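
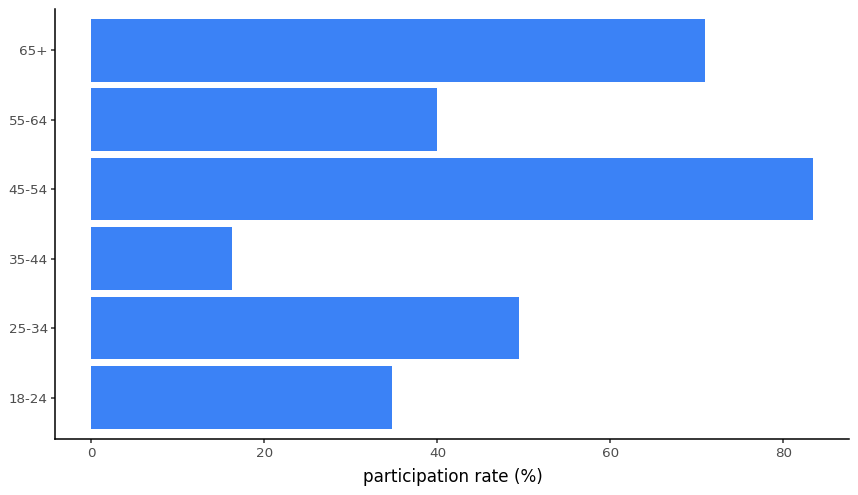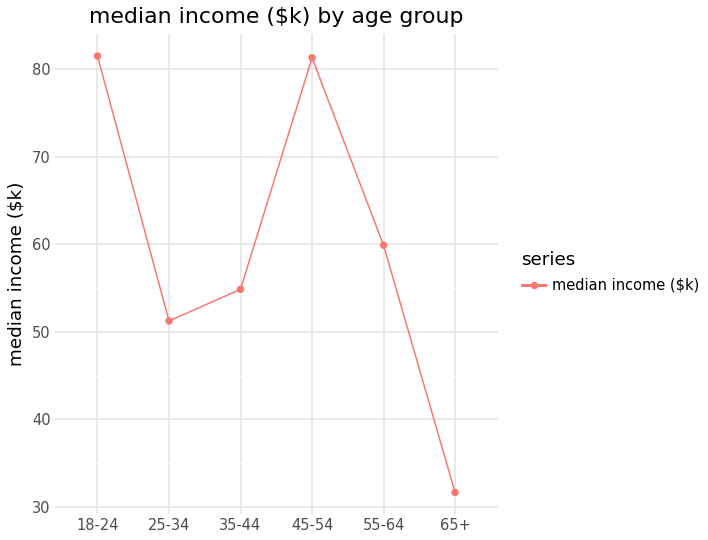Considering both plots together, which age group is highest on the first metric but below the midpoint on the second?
65+

Chart 2 median median income ($k) ≈ 60; below-median age groups: 25-34, 35-44, 65+. Among those, 65+ has the highest participation rate (%) (≈ 70).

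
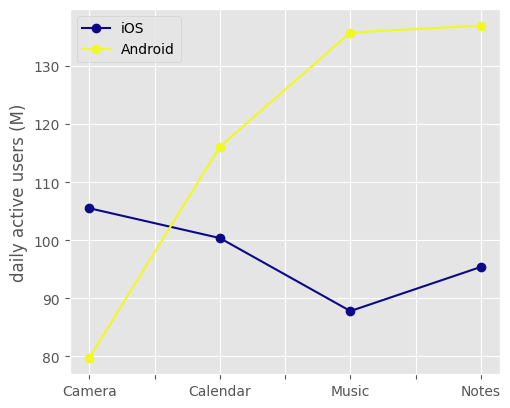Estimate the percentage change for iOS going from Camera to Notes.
Camera ≈ 105, Notes ≈ 95; (95 − 105) / 105 ≈ -9.5%.

≈ -9.5%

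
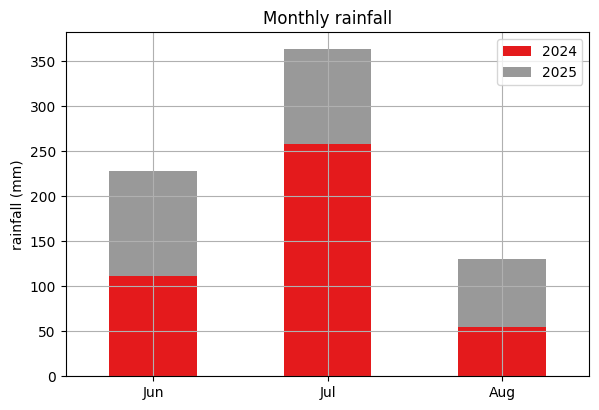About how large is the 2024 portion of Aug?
2024 top ≈ 50, bottom ≈ 0; segment ≈ 50.

≈ 50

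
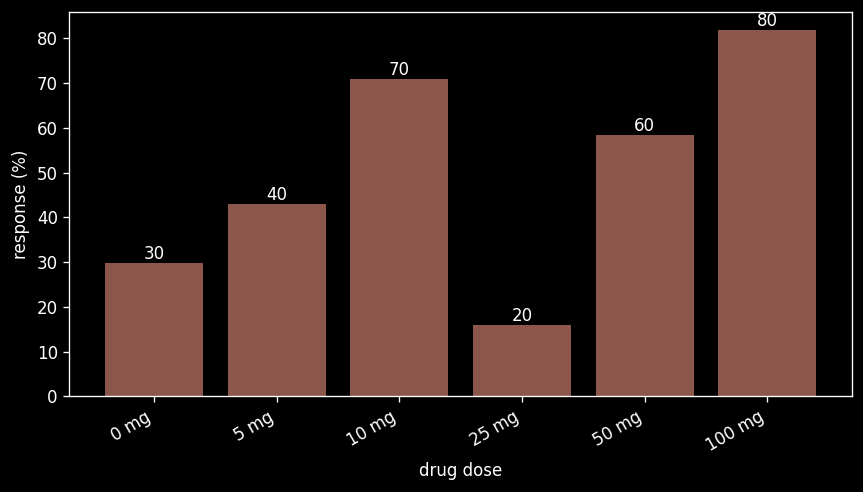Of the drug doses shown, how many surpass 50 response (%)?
Above 50: 10 mg, 50 mg, 100 mg.

3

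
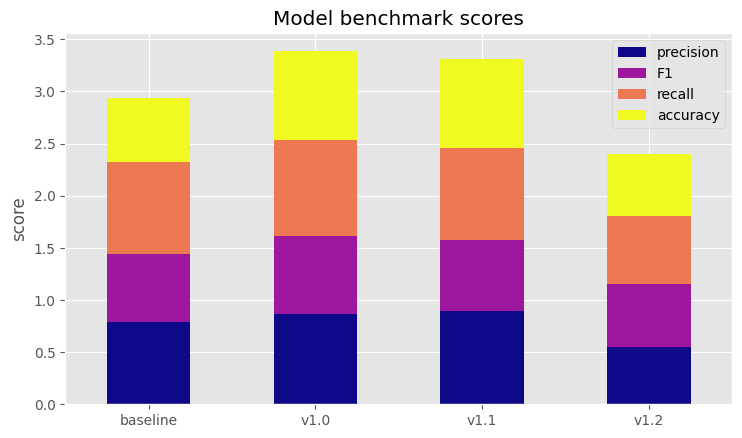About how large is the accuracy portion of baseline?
≈ 0.5

accuracy top ≈ 3.0, bottom ≈ 2.5; segment ≈ 0.5.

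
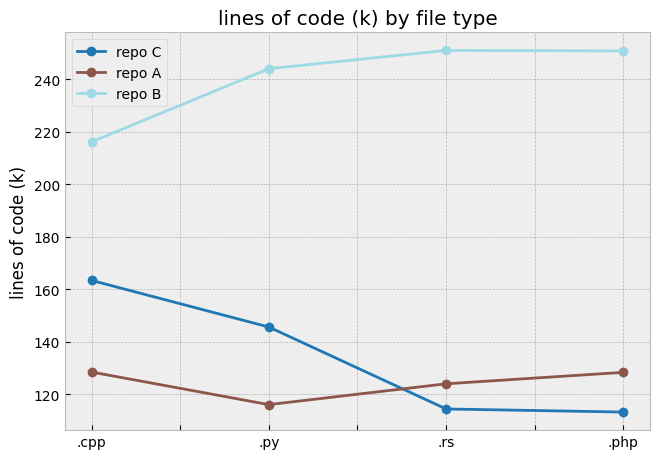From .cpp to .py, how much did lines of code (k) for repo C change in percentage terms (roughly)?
≈ -12.5%

.cpp ≈ 160, .py ≈ 140; (140 − 160) / 160 ≈ -12.5%.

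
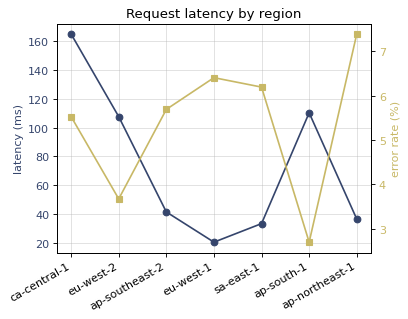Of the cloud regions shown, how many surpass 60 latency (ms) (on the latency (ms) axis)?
3

Above 60: ca-central-1, eu-west-2, ap-south-1.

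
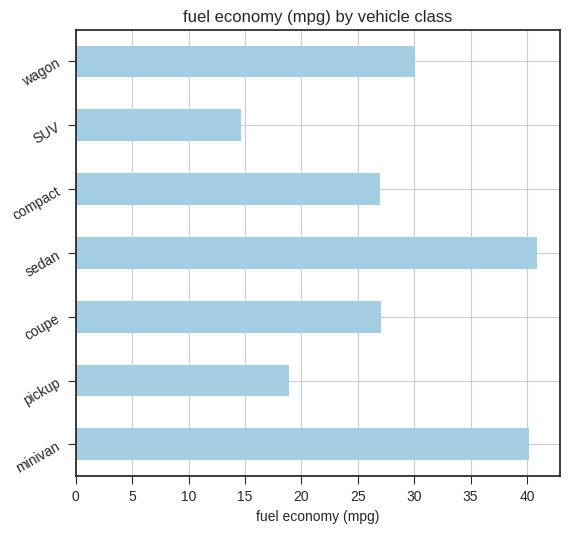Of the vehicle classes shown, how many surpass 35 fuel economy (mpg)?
2

Above 35: minivan, sedan.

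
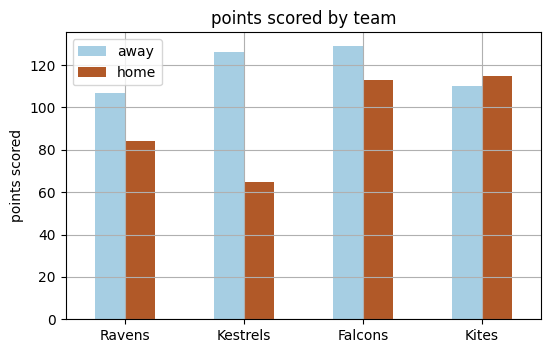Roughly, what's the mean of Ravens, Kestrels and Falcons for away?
≈ 113

(100 + 120 + 120) / 3 ≈ 113.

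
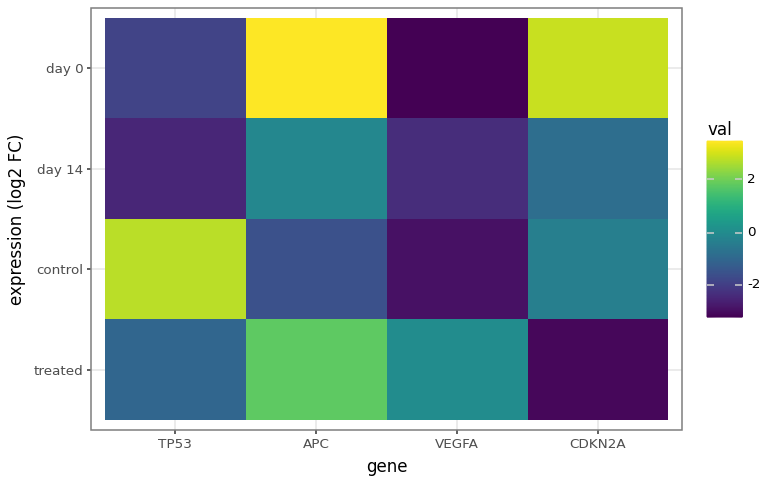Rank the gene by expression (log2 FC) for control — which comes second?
CDKN2A

Top 3 for control: TP53 ≈ 3, CDKN2A ≈ 0, APC ≈ -2.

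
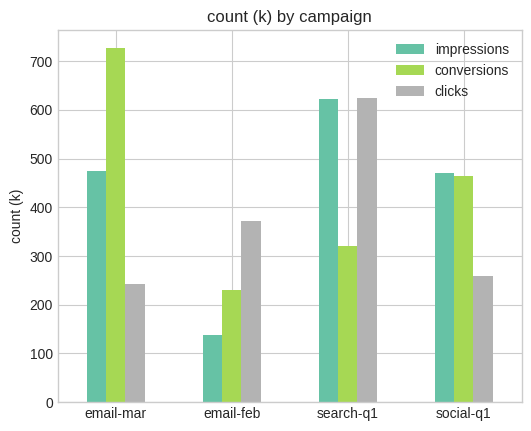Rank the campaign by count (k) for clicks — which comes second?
email-feb

Top 3 for clicks: search-q1 ≈ 600, email-feb ≈ 400, social-q1 ≈ 300.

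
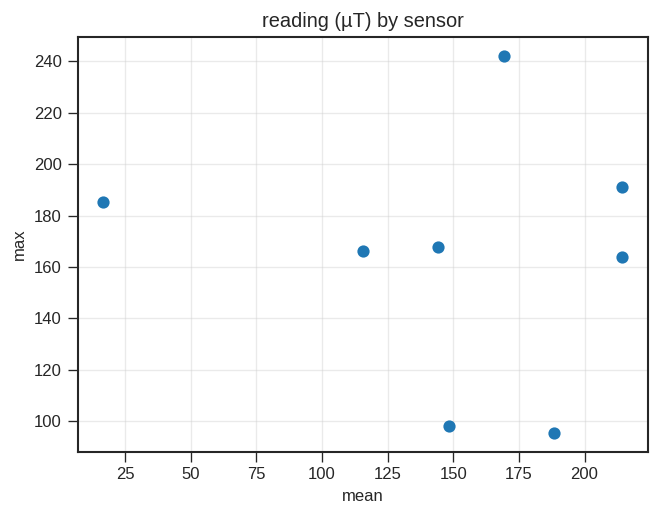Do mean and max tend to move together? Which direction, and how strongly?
no clear correlation

Points are roughly uncorrelated; weak (|r| ≈ 0.1).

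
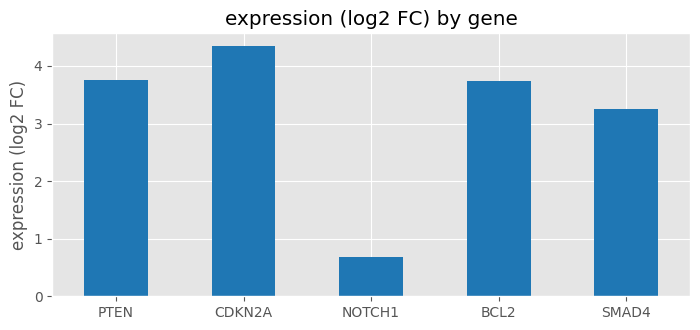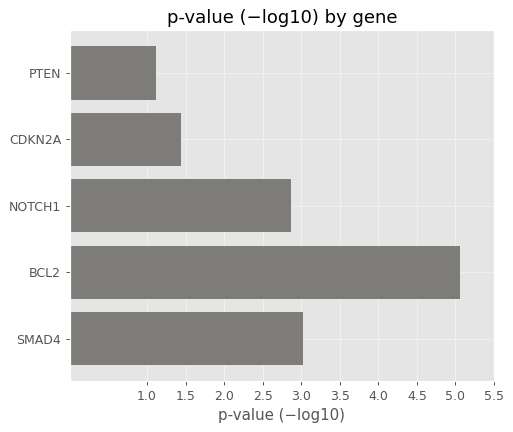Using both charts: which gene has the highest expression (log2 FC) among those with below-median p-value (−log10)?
CDKN2A

Chart 2 median p-value (−log10) ≈ 3; below-median genes: PTEN, CDKN2A. Among those, CDKN2A has the highest expression (log2 FC) (≈ 4.5).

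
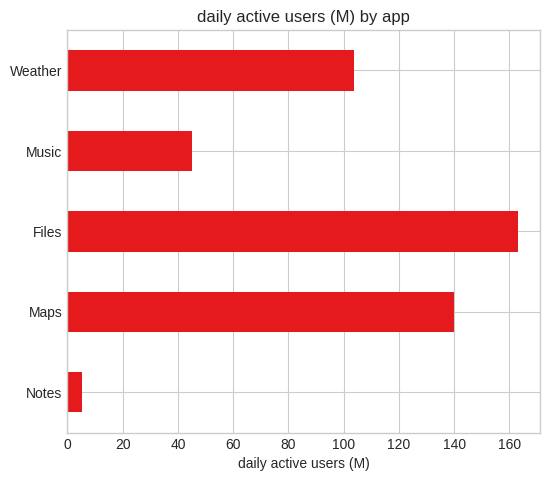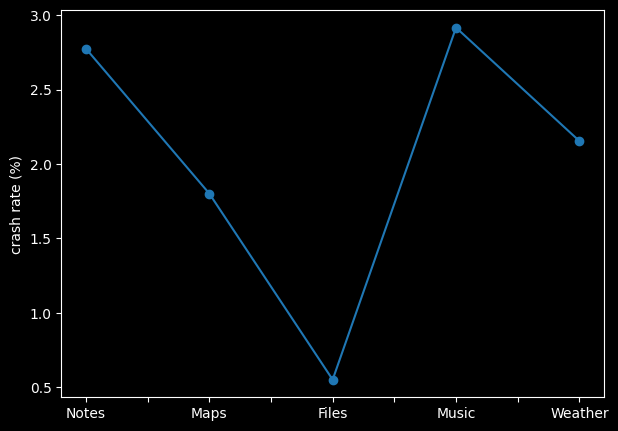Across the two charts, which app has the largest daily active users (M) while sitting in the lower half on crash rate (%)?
Files

Chart 2 median crash rate (%) ≈ 2; below-median apps: Maps, Files. Among those, Files has the highest daily active users (M) (≈ 160).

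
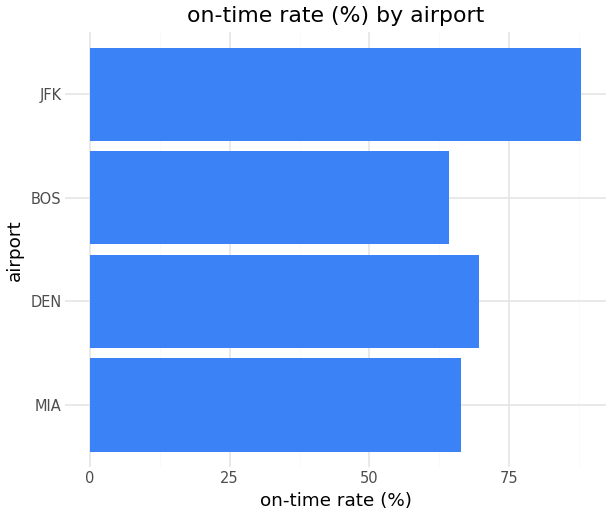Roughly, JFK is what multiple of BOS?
≈ 1.5×

JFK ≈ 90, BOS ≈ 60; 90/60 ≈ 1.5.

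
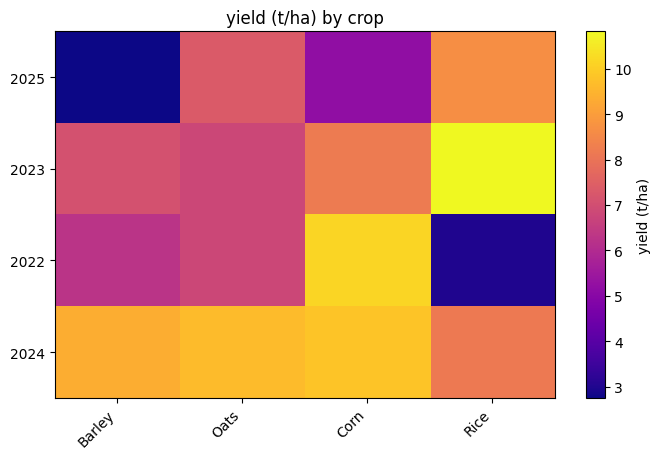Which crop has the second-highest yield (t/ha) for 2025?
Oats

Top 3 for 2025: Rice ≈ 9, Oats ≈ 7, Corn ≈ 5.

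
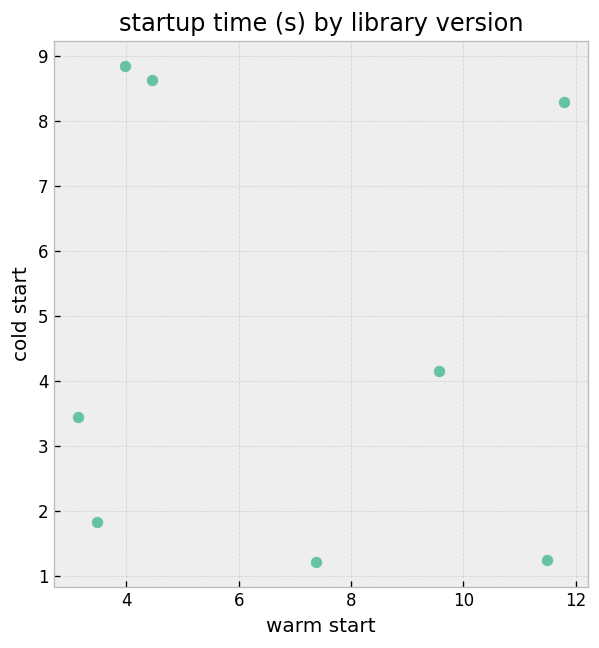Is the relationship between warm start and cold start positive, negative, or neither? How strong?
no clear correlation

Points are roughly uncorrelated; weak (|r| ≈ 0.1).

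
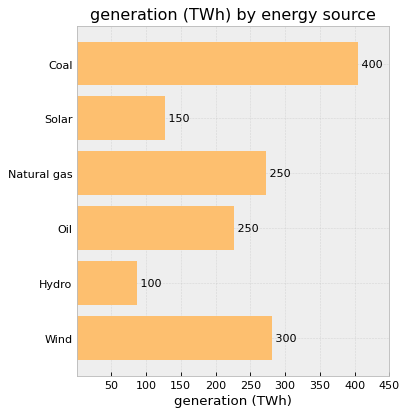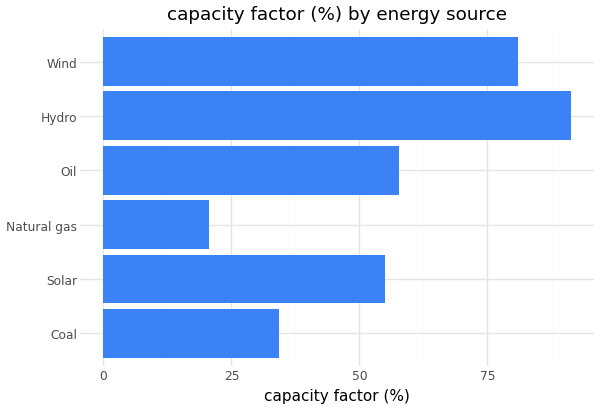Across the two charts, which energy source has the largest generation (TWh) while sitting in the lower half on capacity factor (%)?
Coal

Chart 2 median capacity factor (%) ≈ 60; below-median energy sources: Coal, Solar, Natural gas. Among those, Coal has the highest generation (TWh) (≈ 400).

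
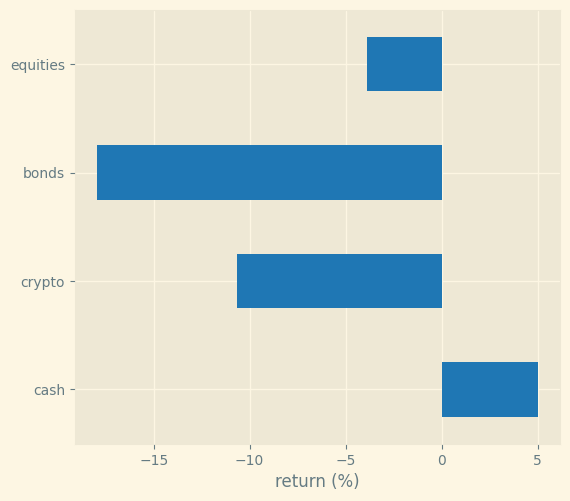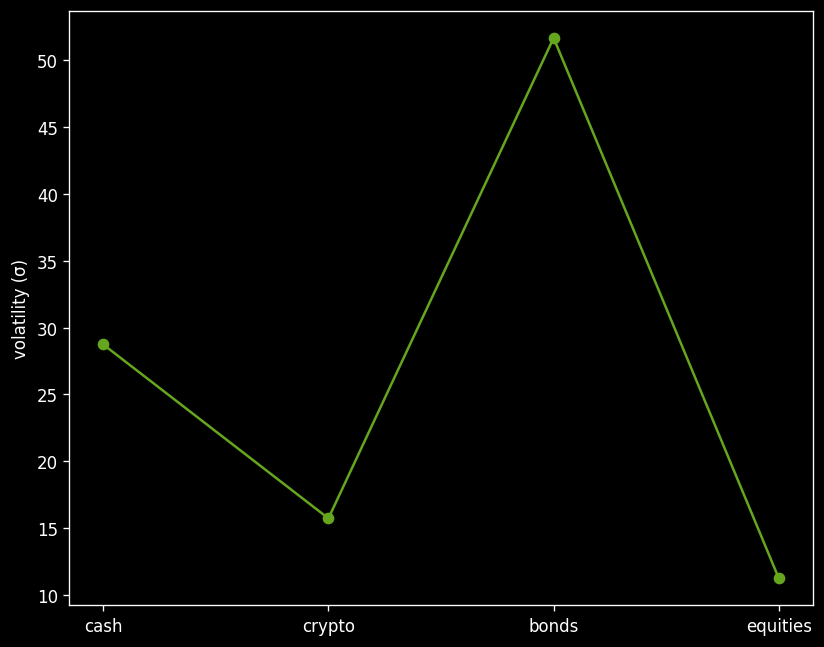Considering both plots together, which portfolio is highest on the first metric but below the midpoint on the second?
equities

Chart 2 median volatility (σ) ≈ 20; below-median portfolios: crypto, equities. Among those, equities has the highest return (%) (≈ -4).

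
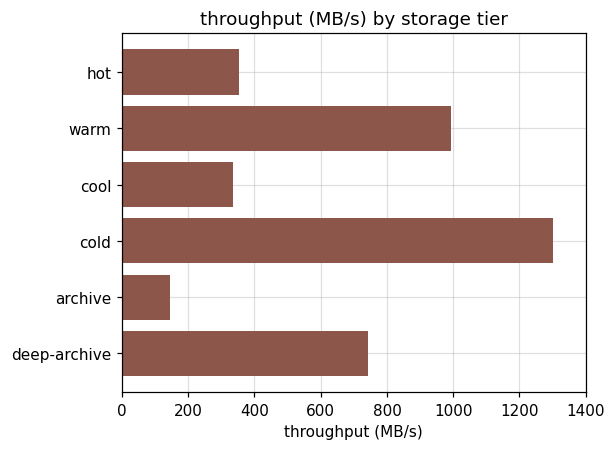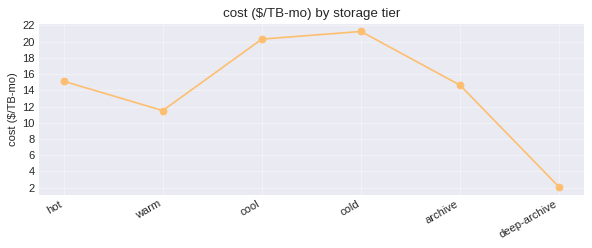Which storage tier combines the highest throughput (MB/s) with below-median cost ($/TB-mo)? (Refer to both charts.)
Chart 2 median cost ($/TB-mo) ≈ 14; below-median storage tiers: warm, archive, deep-archive. Among those, warm has the highest throughput (MB/s) (≈ 1000).

warm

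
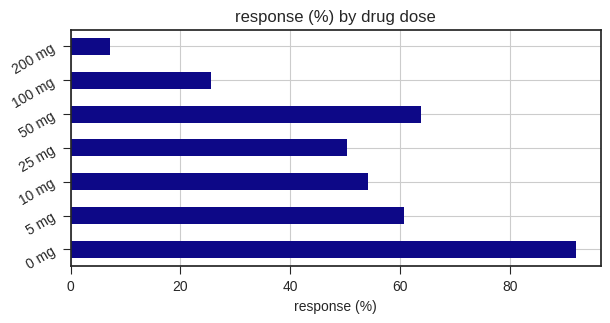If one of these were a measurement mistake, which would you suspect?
200 mg ≈ 10; the rest sit between ≈ 30 and ≈ 90.

200 mg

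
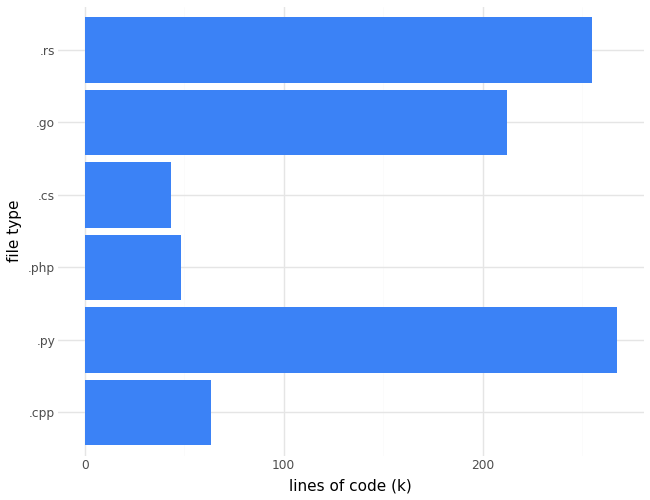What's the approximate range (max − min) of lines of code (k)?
Max .py ≈ 275, min .cs ≈ 50; range ≈ 225.

≈ 225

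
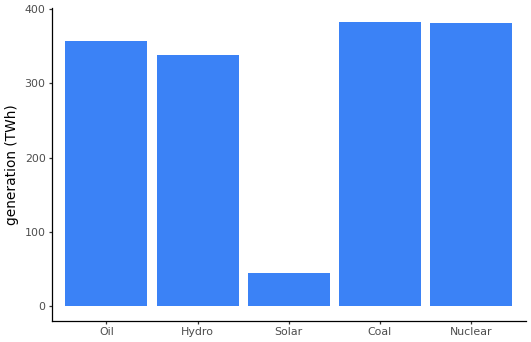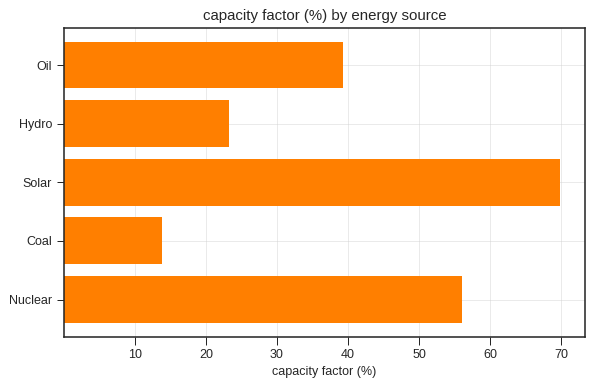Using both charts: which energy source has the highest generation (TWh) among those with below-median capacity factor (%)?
Coal

Chart 2 median capacity factor (%) ≈ 40; below-median energy sources: Hydro, Coal. Among those, Coal has the highest generation (TWh) (≈ 400).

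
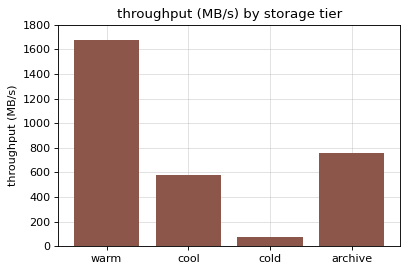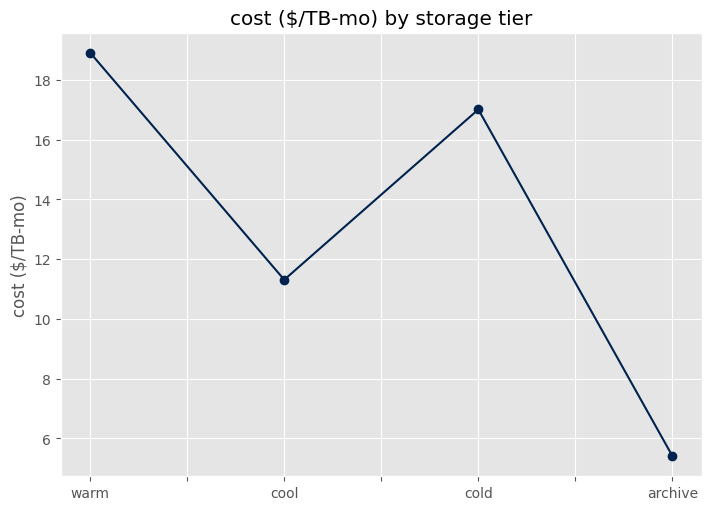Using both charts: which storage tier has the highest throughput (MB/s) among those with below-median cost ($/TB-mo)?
archive

Chart 2 median cost ($/TB-mo) ≈ 14; below-median storage tiers: cool, archive. Among those, archive has the highest throughput (MB/s) (≈ 800).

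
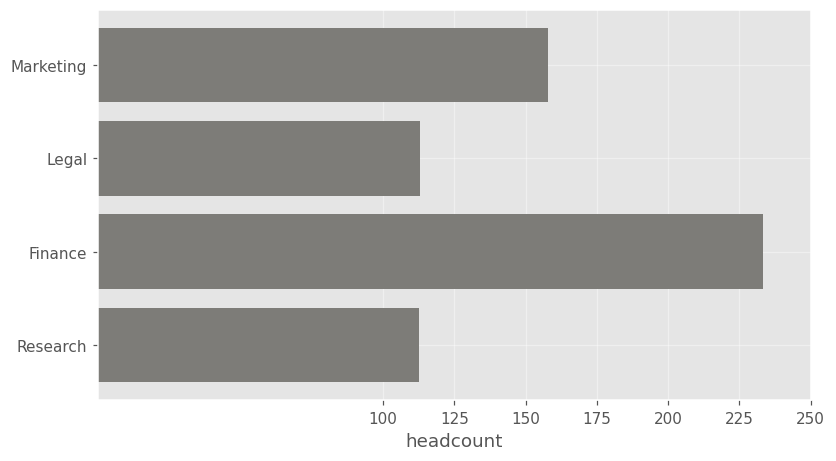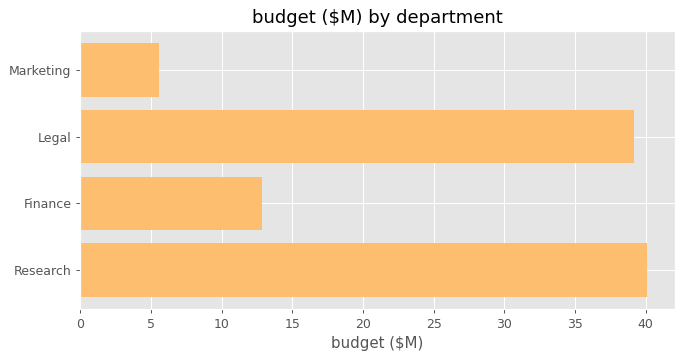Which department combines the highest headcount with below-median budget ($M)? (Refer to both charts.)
Finance

Chart 2 median budget ($M) ≈ 25; below-median departments: Marketing, Finance. Among those, Finance has the highest headcount (≈ 225).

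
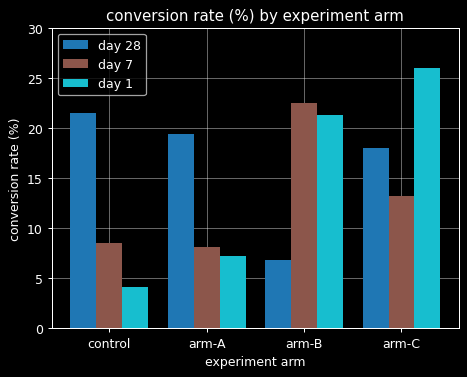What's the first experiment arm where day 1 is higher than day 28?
arm-B

arm-A: day 1 ≈ 5 vs day 28 ≈ 20 (not yet); arm-B: day 1 ≈ 20 vs day 28 ≈ 5 (first crossover).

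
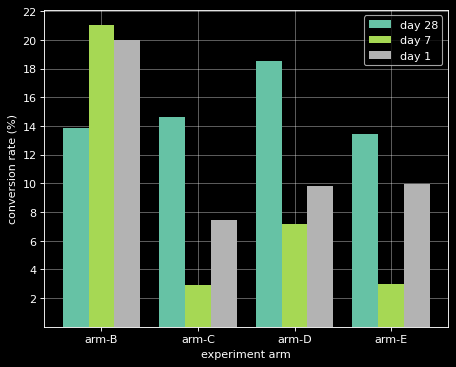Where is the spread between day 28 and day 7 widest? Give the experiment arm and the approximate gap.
arm-C: day 28 ≈ 14, day 7 ≈ 2 → gap ≈ 12. Next-largest (arm-D) is only ≈ 10.

arm-C, ≈ 12 %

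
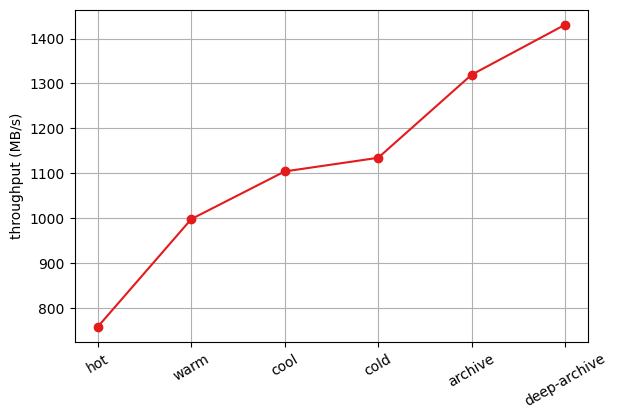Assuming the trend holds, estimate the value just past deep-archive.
Last three: 1100, 1300, 1400 → slope ≈ 150/step → next ≈ 1550.

≈ 1550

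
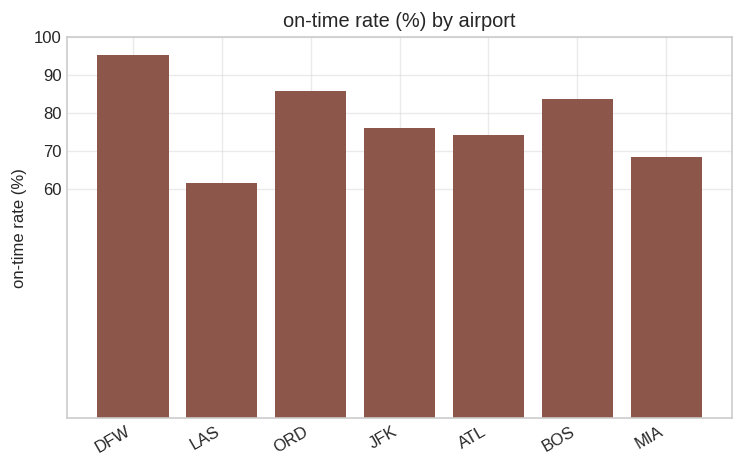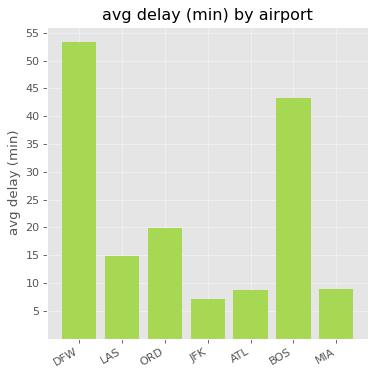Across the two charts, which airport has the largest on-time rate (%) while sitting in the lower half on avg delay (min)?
Chart 2 median avg delay (min) ≈ 15; below-median airports: JFK, ATL, MIA. Among those, JFK has the highest on-time rate (%) (≈ 80).

JFK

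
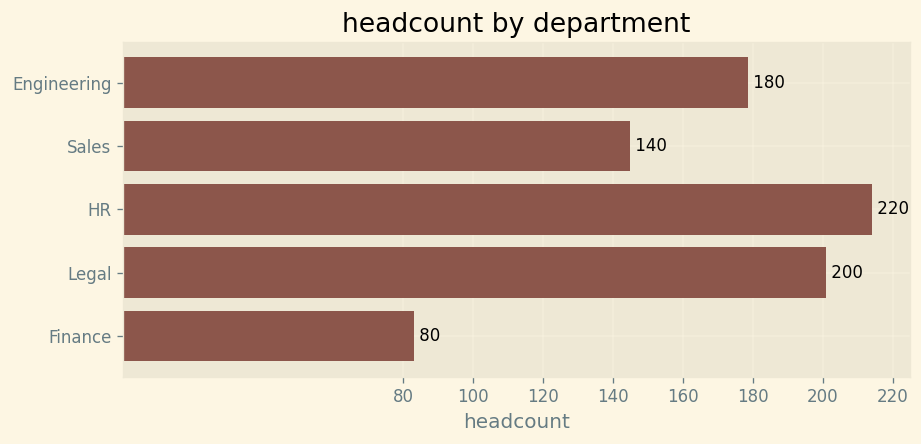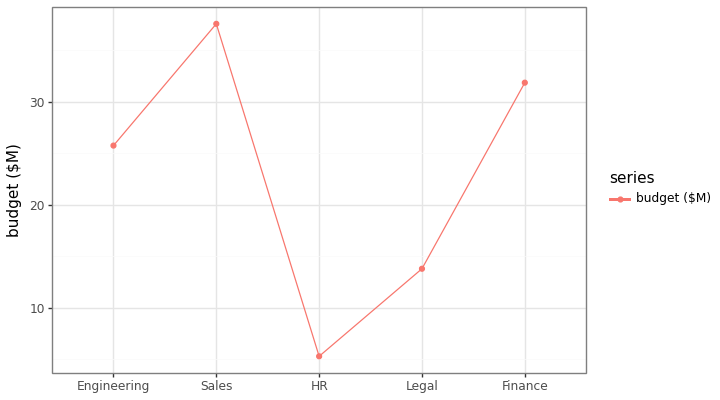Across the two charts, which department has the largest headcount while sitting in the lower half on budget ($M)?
HR

Chart 2 median budget ($M) ≈ 25; below-median departments: HR, Legal. Among those, HR has the highest headcount (≈ 220).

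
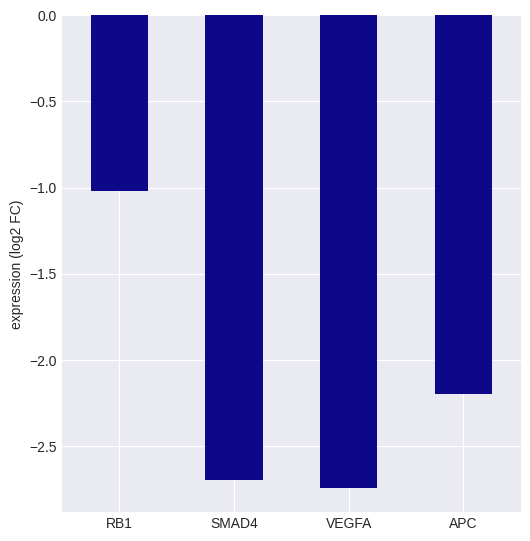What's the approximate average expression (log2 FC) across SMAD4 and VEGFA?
(-2.6 + -2.8) / 2 ≈ -2.7.

≈ -2.7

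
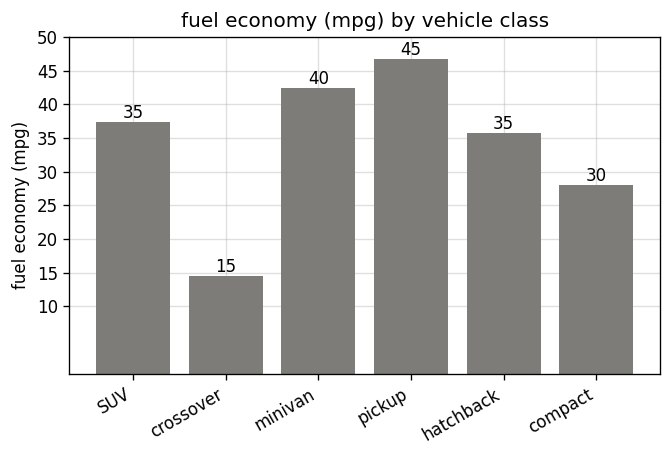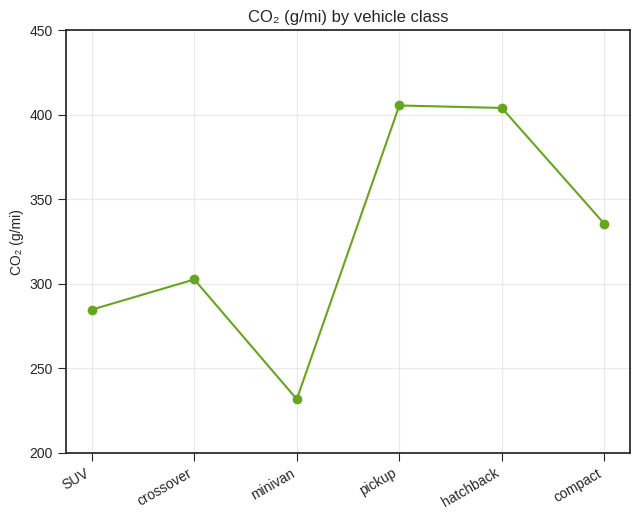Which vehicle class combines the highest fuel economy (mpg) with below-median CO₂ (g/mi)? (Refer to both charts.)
minivan

Chart 2 median CO₂ (g/mi) ≈ 300; below-median vehicle classes: SUV, crossover, minivan. Among those, minivan has the highest fuel economy (mpg) (≈ 40).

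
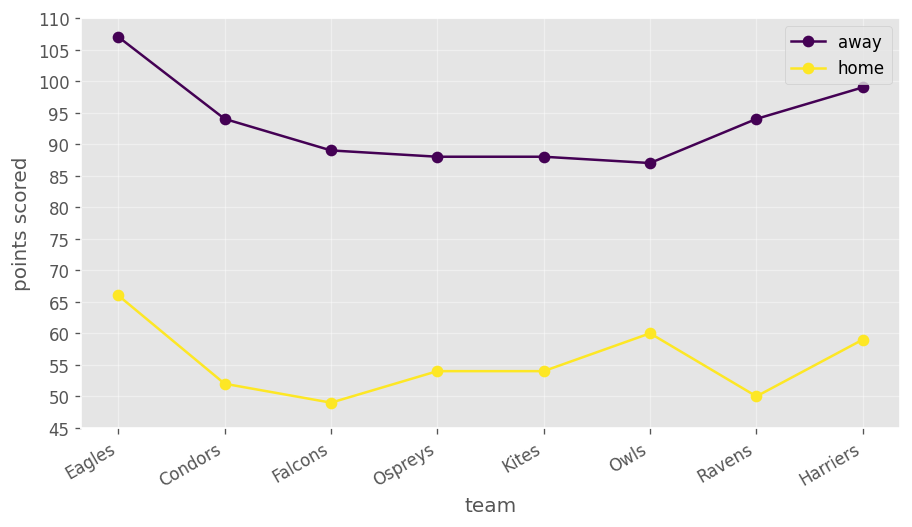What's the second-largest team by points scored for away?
Top 3 for away: Eagles ≈ 105, Harriers ≈ 100, Ravens ≈ 95.

Harriers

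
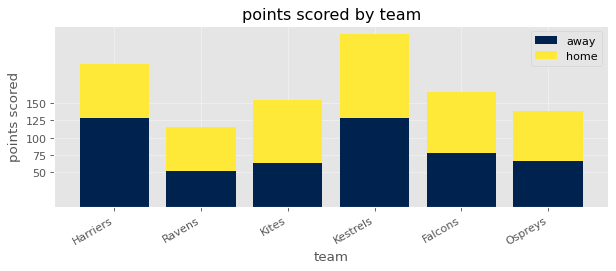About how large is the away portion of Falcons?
away top ≈ 75, bottom ≈ 0; segment ≈ 75.

≈ 75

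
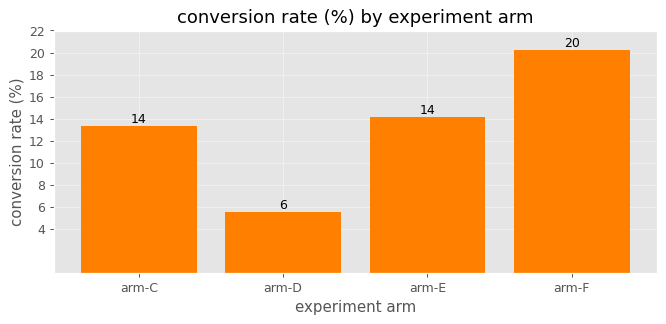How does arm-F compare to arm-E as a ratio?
≈ 1.43×

arm-F ≈ 20, arm-E ≈ 14; 20/14 ≈ 1.43.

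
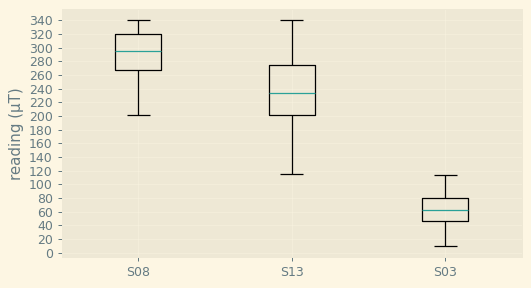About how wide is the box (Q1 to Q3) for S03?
≈ 40

Q3 ≈ 80, Q1 ≈ 40; IQR ≈ 40.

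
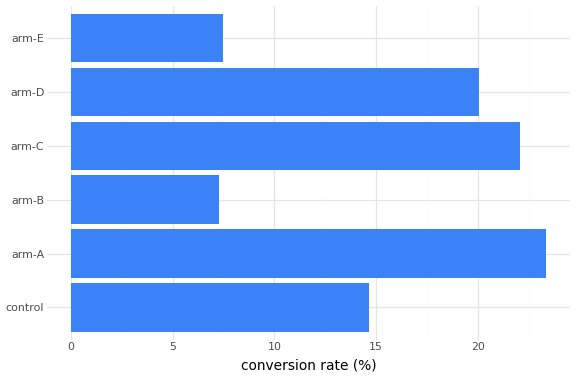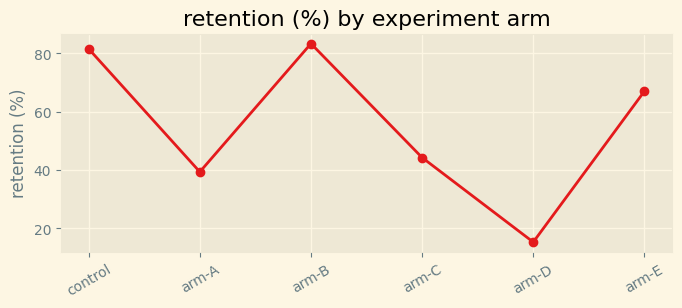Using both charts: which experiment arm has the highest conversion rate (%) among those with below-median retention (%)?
Chart 2 median retention (%) ≈ 60; below-median experiment arms: arm-A, arm-C, arm-D. Among those, arm-A has the highest conversion rate (%) (≈ 25).

arm-A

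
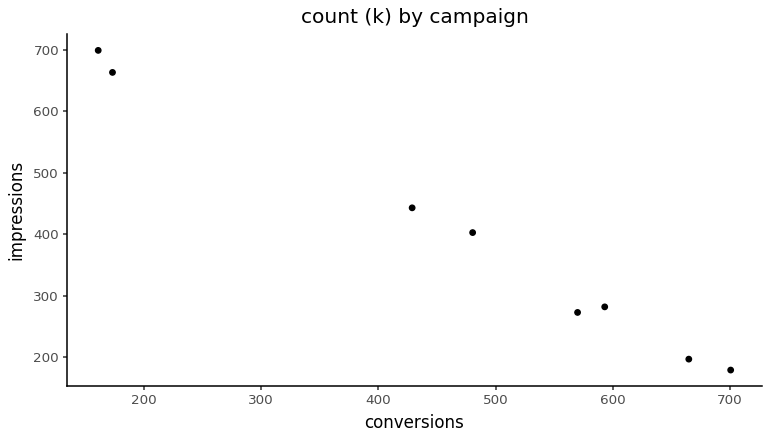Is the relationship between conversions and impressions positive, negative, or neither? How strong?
Points are negatively correlated; strong (|r| ≈ 1.0).

negative, strong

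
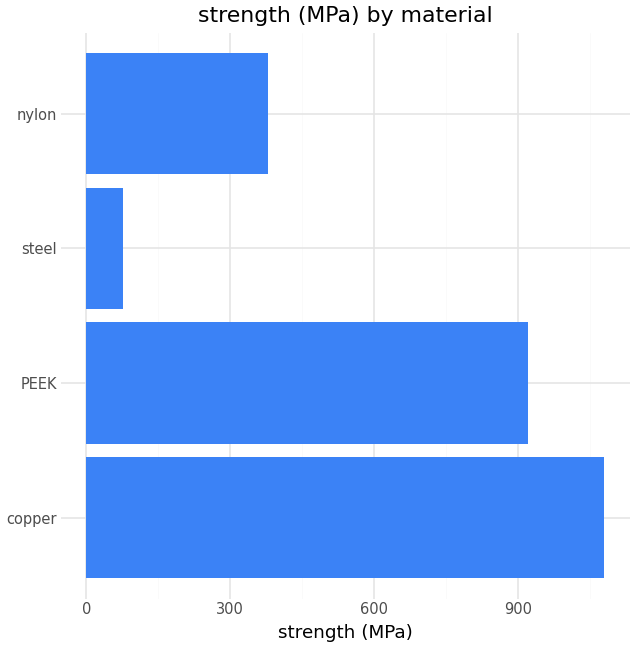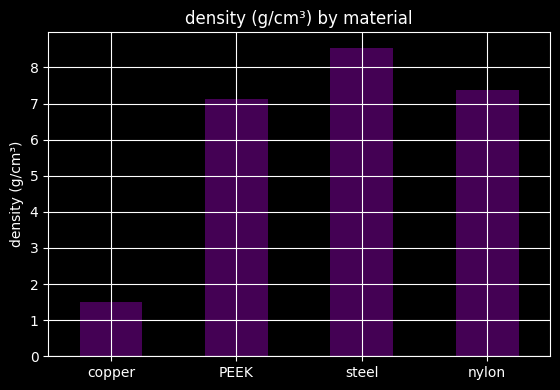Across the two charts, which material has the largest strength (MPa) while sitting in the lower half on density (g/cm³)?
copper

Chart 2 median density (g/cm³) ≈ 7; below-median materials: copper, PEEK. Among those, copper has the highest strength (MPa) (≈ 1100).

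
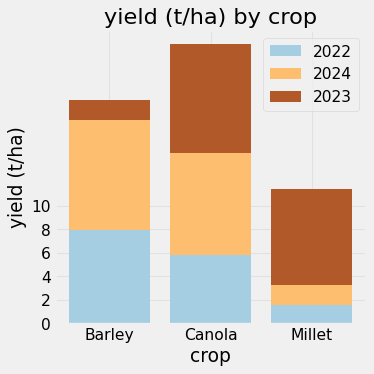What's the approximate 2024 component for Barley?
2024 top ≈ 18, bottom ≈ 8; segment ≈ 10.

≈ 10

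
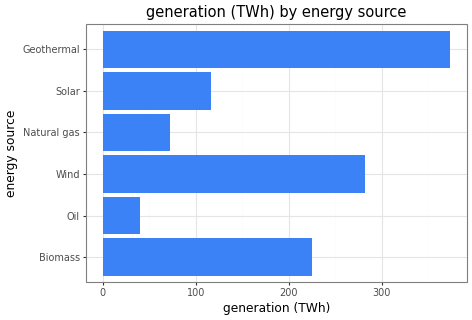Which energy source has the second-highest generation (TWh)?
Wind

Top 3: Geothermal ≈ 350, Wind ≈ 300, Biomass ≈ 250.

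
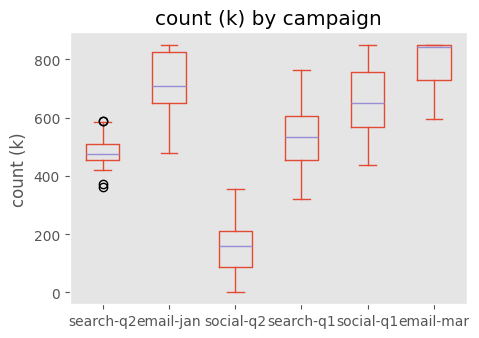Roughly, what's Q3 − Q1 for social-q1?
Q3 ≈ 800, Q1 ≈ 600; IQR ≈ 200.

≈ 200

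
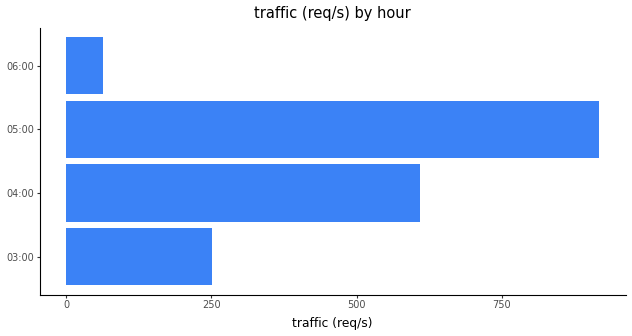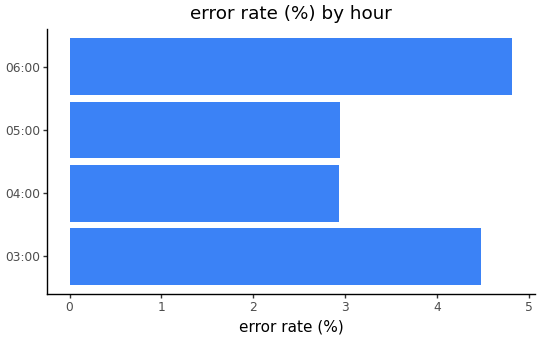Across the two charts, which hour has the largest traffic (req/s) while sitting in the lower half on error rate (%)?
Chart 2 median error rate (%) ≈ 3.5; below-median hours: 04:00, 05:00. Among those, 05:00 has the highest traffic (req/s) (≈ 900).

05:00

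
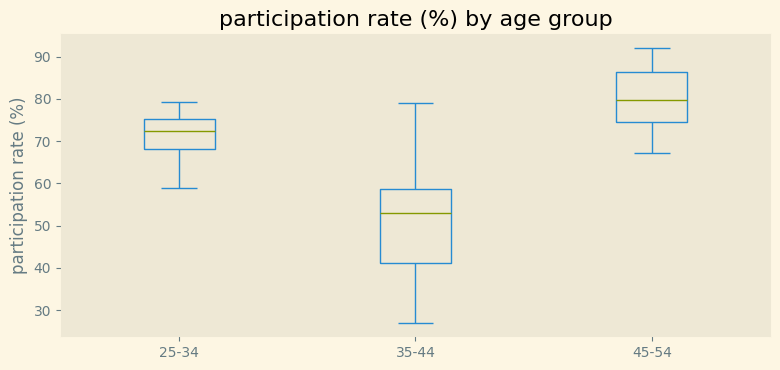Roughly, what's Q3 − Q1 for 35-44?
≈ 20

Q3 ≈ 60, Q1 ≈ 40; IQR ≈ 20.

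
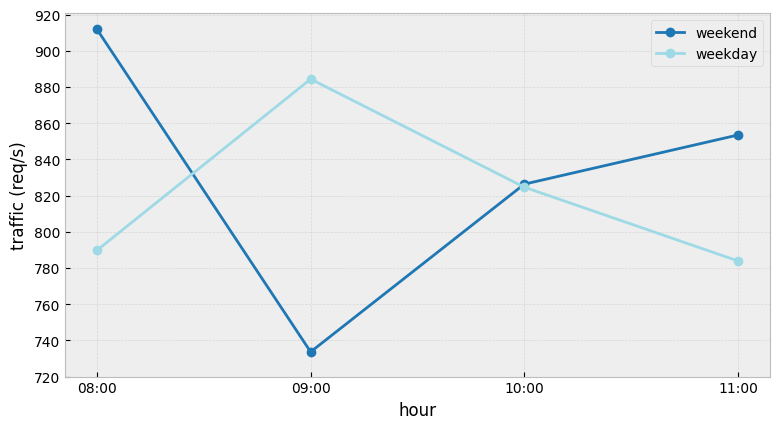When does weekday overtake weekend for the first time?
09:00

08:00: weekday ≈ 780 vs weekend ≈ 920 (not yet); 09:00: weekday ≈ 880 vs weekend ≈ 740 (first crossover).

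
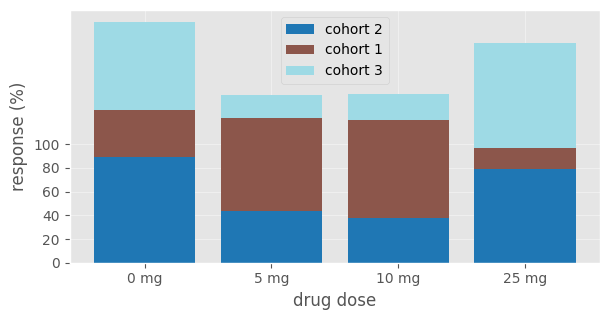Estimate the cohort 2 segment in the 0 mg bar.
≈ 80

cohort 2 top ≈ 80, bottom ≈ 0; segment ≈ 80.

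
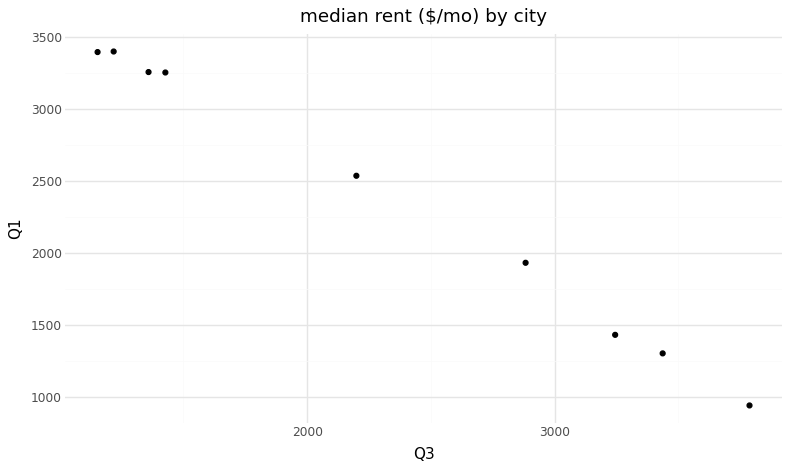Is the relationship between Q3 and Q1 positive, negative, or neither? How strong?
Points are negatively correlated; strong (|r| ≈ 1.0).

negative, strong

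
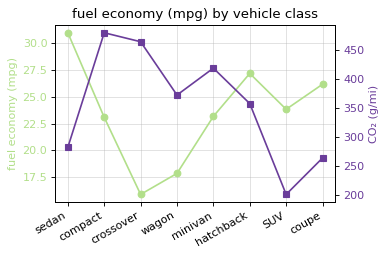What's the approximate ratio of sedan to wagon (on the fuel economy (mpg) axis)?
≈ 1.67×

sedan ≈ 30, wagon ≈ 18; 30/18 ≈ 1.67.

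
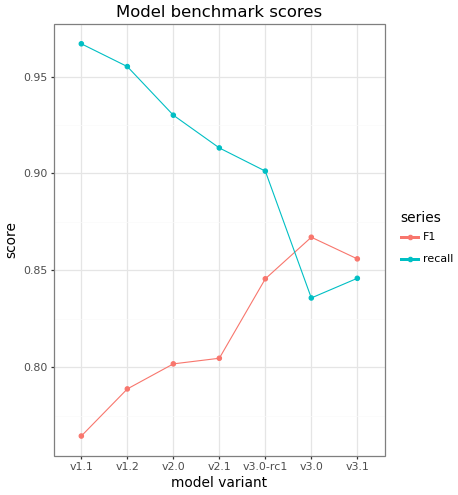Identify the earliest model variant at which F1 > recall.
v3.0

v3.0-rc1: F1 ≈ 0.84 vs recall ≈ 0.90 (not yet); v3.0: F1 ≈ 0.86 vs recall ≈ 0.84 (first crossover).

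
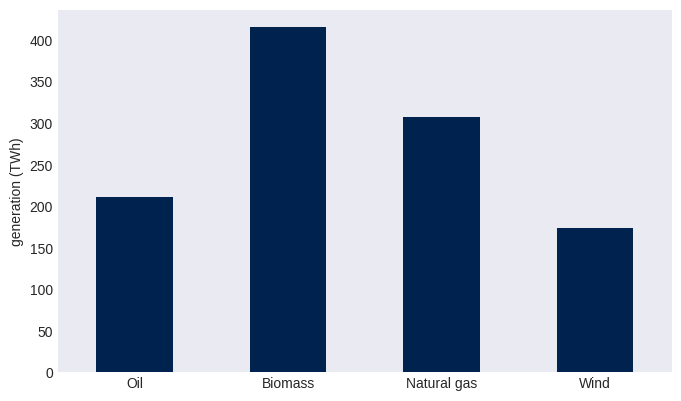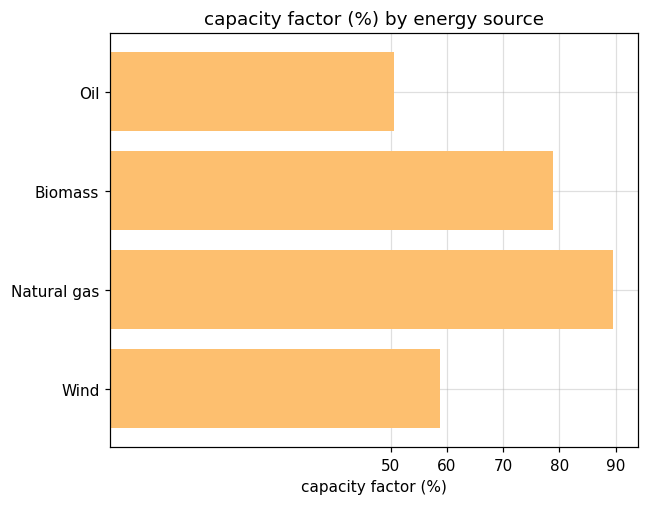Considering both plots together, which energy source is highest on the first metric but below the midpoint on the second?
Oil

Chart 2 median capacity factor (%) ≈ 70; below-median energy sources: Oil, Wind. Among those, Oil has the highest generation (TWh) (≈ 200).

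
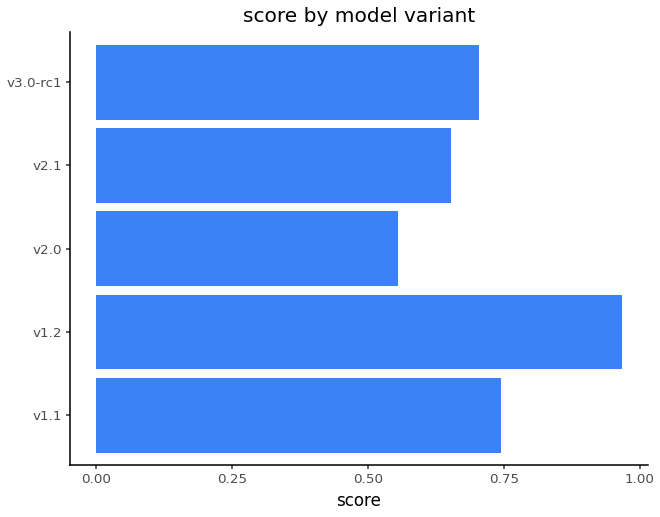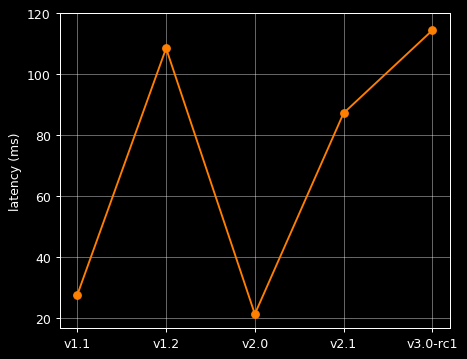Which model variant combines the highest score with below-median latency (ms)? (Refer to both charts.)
v1.1

Chart 2 median latency (ms) ≈ 80; below-median model variants: v1.1, v2.0. Among those, v1.1 has the highest score (≈ 0.7).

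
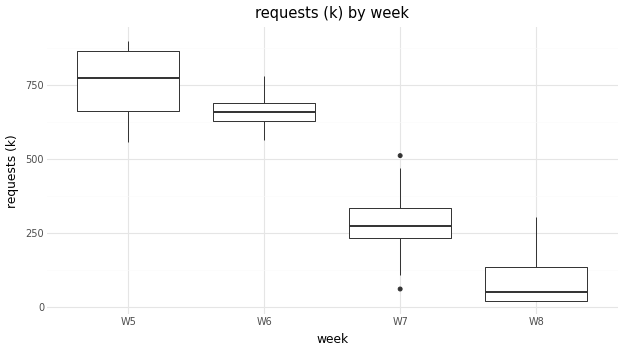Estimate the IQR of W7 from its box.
Q3 ≈ 300, Q1 ≈ 200; IQR ≈ 100.

≈ 100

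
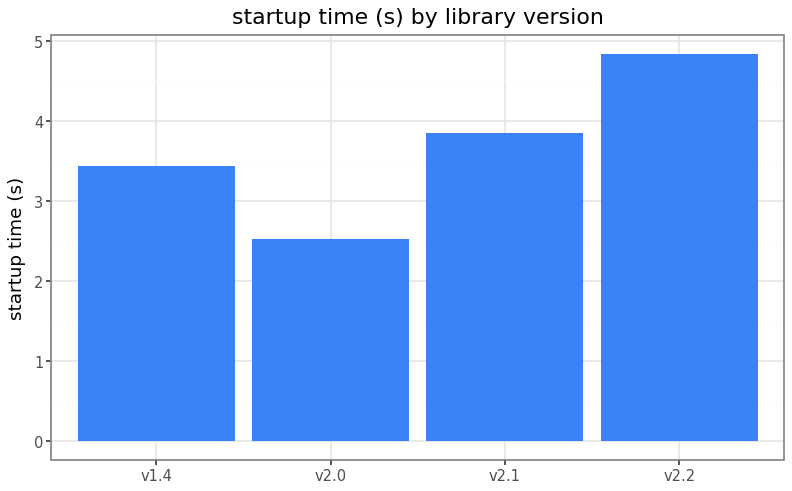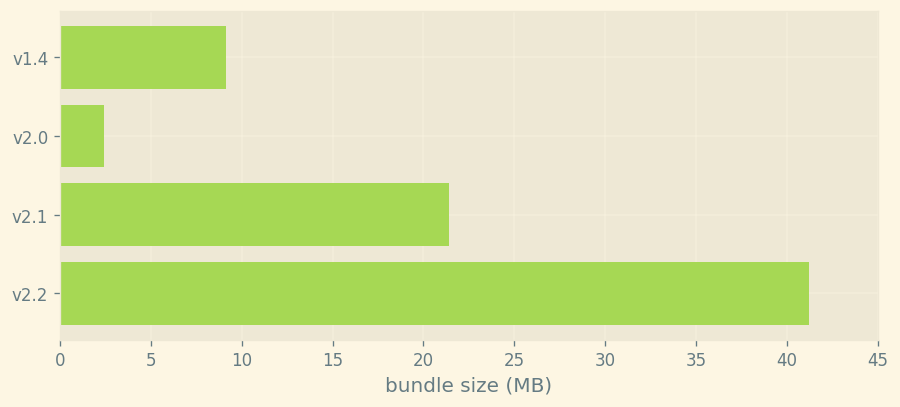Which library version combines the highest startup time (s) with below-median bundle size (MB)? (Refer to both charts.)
v1.4

Chart 2 median bundle size (MB) ≈ 15; below-median library versions: v1.4, v2.0. Among those, v1.4 has the highest startup time (s) (≈ 3.5).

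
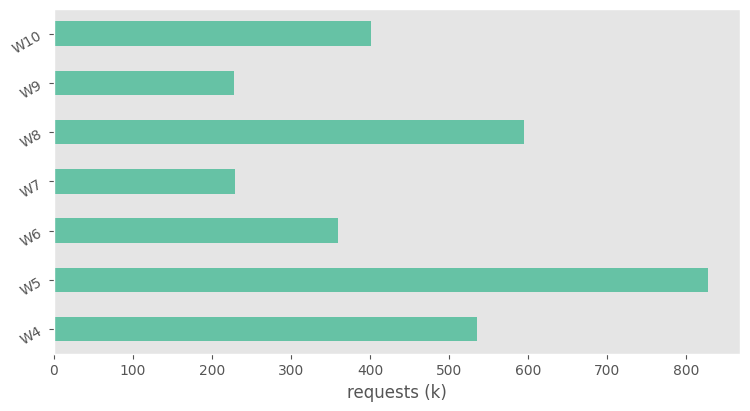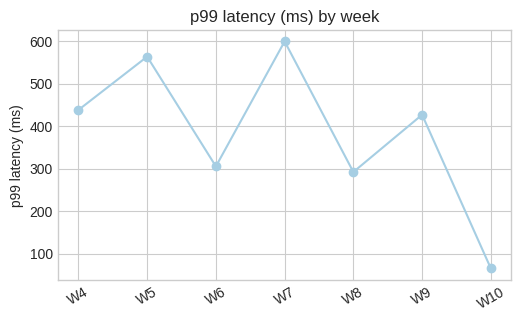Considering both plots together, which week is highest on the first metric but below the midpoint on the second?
W8

Chart 2 median p99 latency (ms) ≈ 400; below-median weeks: W6, W8, W10. Among those, W8 has the highest requests (k) (≈ 600).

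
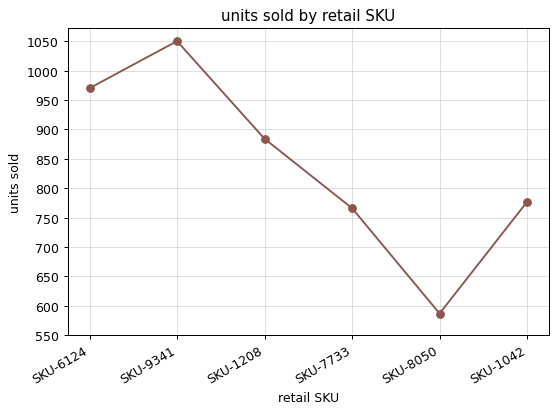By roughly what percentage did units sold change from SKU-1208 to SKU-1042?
SKU-1208 ≈ 900, SKU-1042 ≈ 800; (800 − 900) / 900 ≈ -11.1%.

≈ -11.1%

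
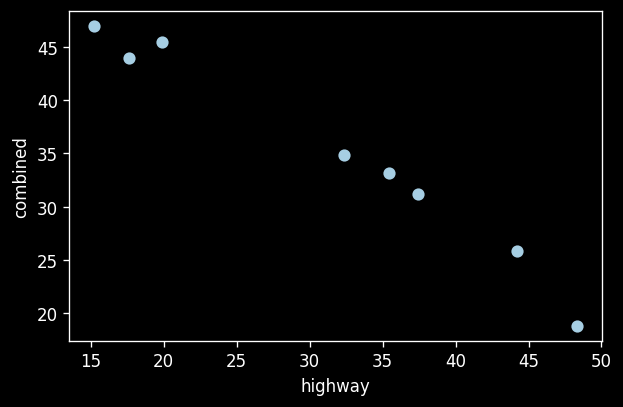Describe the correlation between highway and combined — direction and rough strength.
negative, strong

Points are negatively correlated; strong (|r| ≈ 1.0).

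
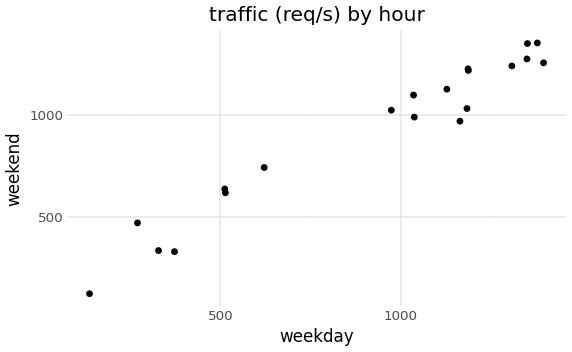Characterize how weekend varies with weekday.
Points are positively correlated; strong (|r| ≈ 1.0).

positive, strong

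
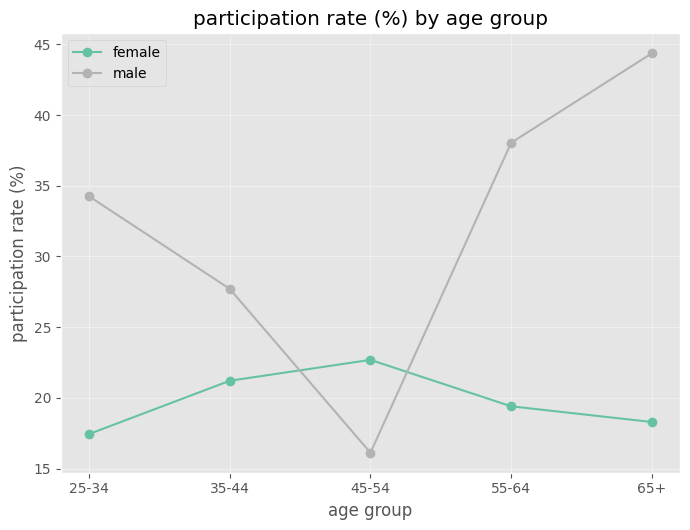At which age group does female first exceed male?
35-44: female ≈ 20 vs male ≈ 30 (not yet); 45-54: female ≈ 25 vs male ≈ 15 (first crossover).

45-54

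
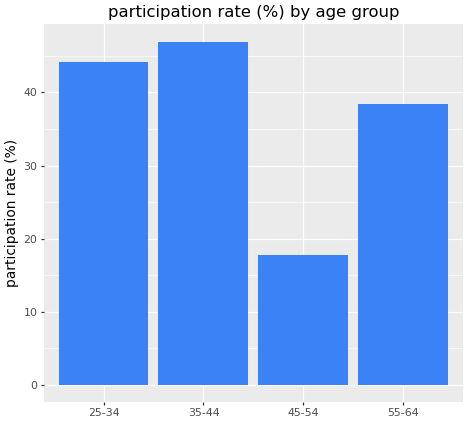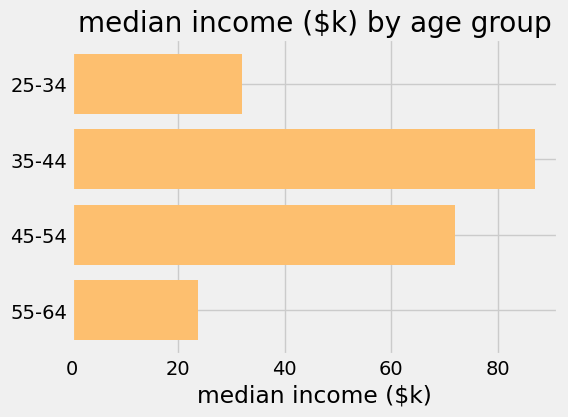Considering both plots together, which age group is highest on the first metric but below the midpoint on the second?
25-34

Chart 2 median median income ($k) ≈ 50; below-median age groups: 25-34, 55-64. Among those, 25-34 has the highest participation rate (%) (≈ 45).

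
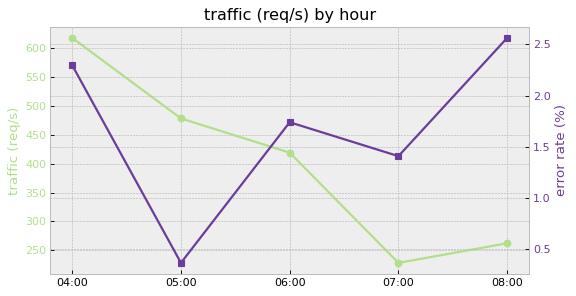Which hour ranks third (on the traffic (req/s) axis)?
06:00

Top 4 (on the traffic (req/s) axis): 04:00 ≈ 600, 05:00 ≈ 500, 06:00 ≈ 400, 08:00 ≈ 250.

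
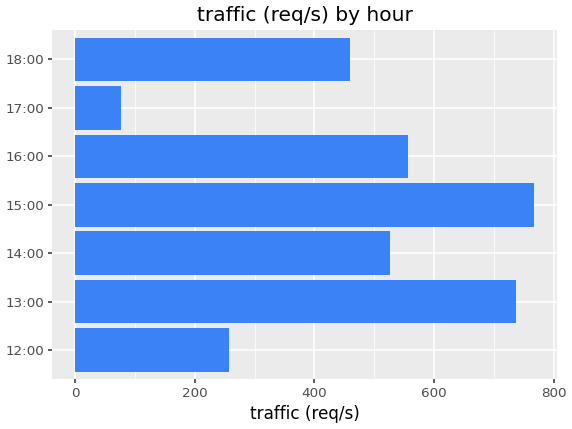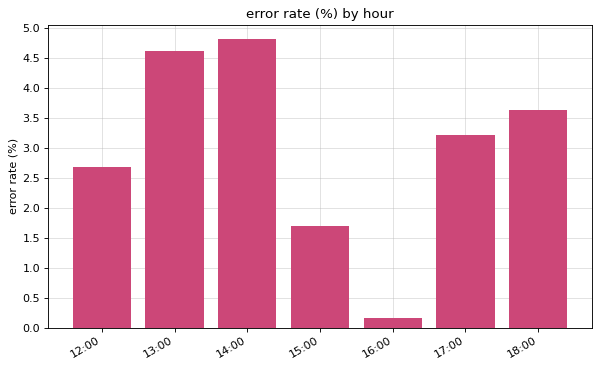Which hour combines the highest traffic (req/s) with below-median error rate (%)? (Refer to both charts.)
15:00

Chart 2 median error rate (%) ≈ 3; below-median hours: 12:00, 15:00, 16:00. Among those, 15:00 has the highest traffic (req/s) (≈ 800).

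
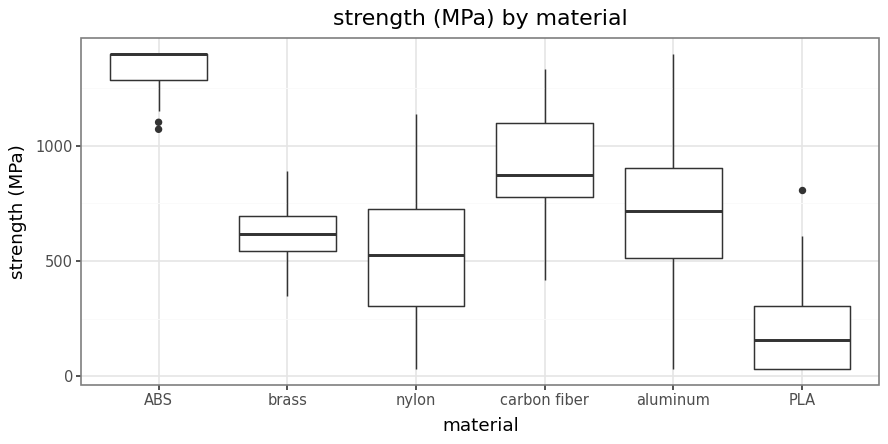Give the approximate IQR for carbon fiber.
Q3 ≈ 1100, Q1 ≈ 800; IQR ≈ 300.

≈ 300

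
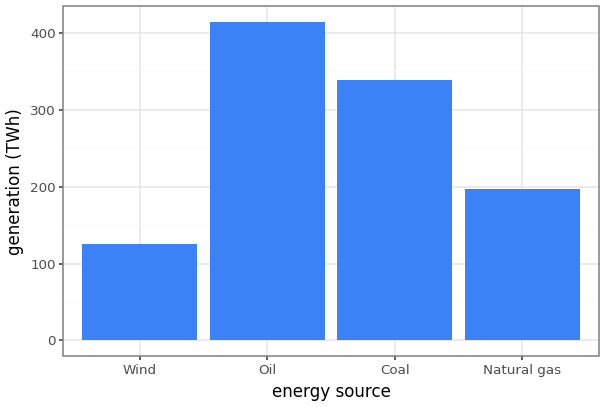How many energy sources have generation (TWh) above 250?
Above 250: Oil, Coal.

2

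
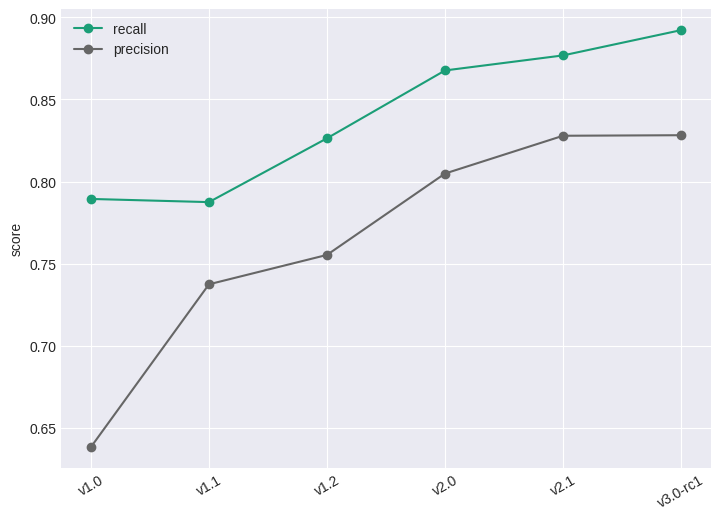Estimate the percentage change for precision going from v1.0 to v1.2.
v1.0 ≈ 0.65, v1.2 ≈ 0.75; (0.75 − 0.65) / 0.65 ≈ +15.4%.

≈ +15.4%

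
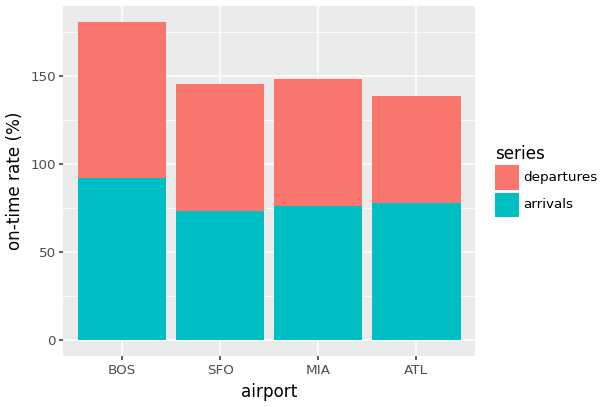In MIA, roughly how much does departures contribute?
departures top ≈ 140, bottom ≈ 80; segment ≈ 60.

≈ 60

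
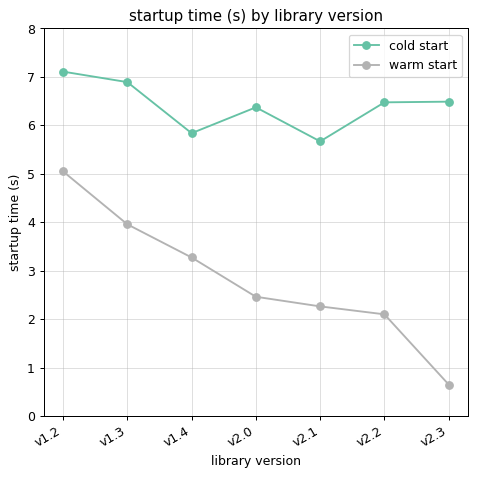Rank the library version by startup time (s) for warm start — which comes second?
v1.3

Top 3 for warm start: v1.2 ≈ 5, v1.3 ≈ 4, v1.4 ≈ 3.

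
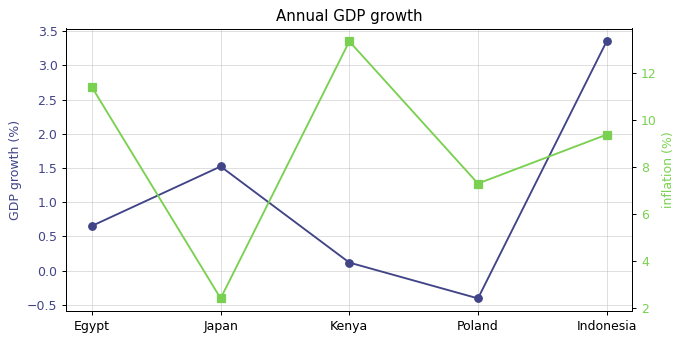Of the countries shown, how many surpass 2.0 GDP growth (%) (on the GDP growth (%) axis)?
1

Above 2.0: Indonesia.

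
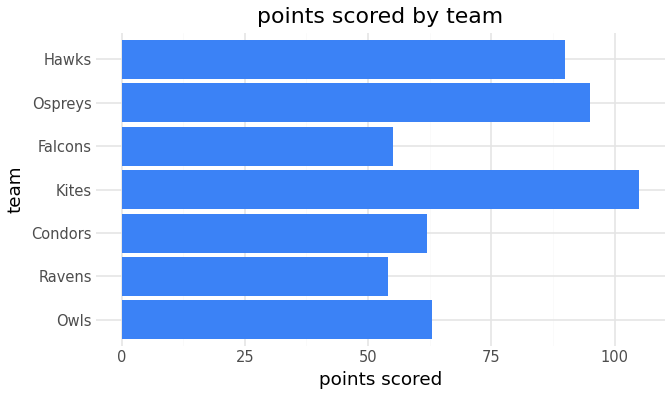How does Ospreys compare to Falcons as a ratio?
≈ 1.67×

Ospreys ≈ 100, Falcons ≈ 60; 100/60 ≈ 1.67.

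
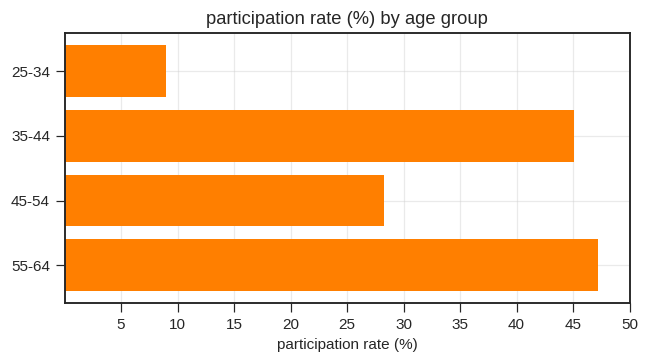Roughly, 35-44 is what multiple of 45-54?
35-44 ≈ 45, 45-54 ≈ 30; 45/30 ≈ 1.5.

≈ 1.5×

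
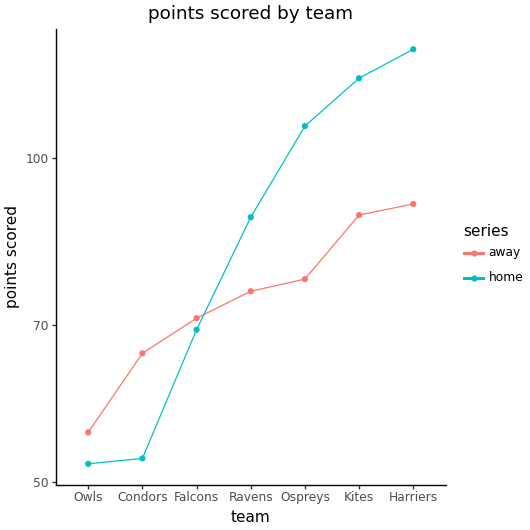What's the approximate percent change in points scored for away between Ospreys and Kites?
Ospreys ≈ 80, Kites ≈ 90; (90 − 80) / 80 ≈ +12.5%.

≈ +12.5%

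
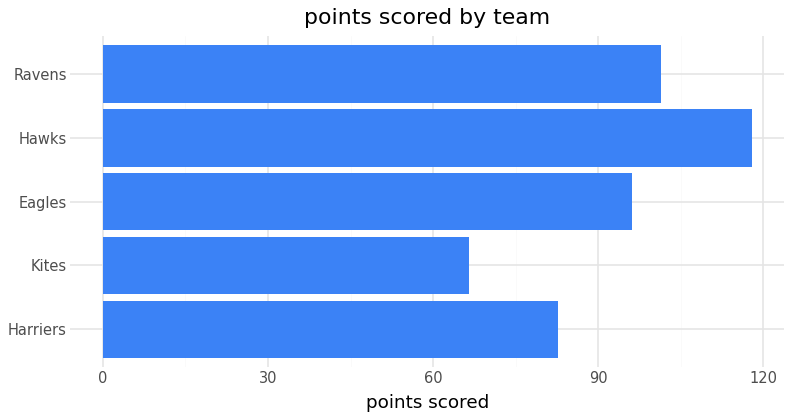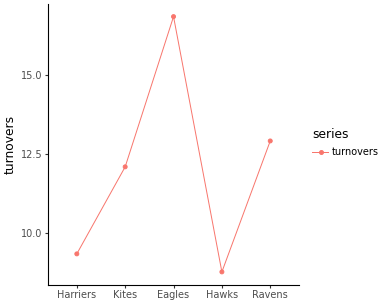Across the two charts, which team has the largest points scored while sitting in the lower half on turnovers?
Chart 2 median turnovers ≈ 12; below-median teams: Harriers, Hawks. Among those, Hawks has the highest points scored (≈ 120).

Hawks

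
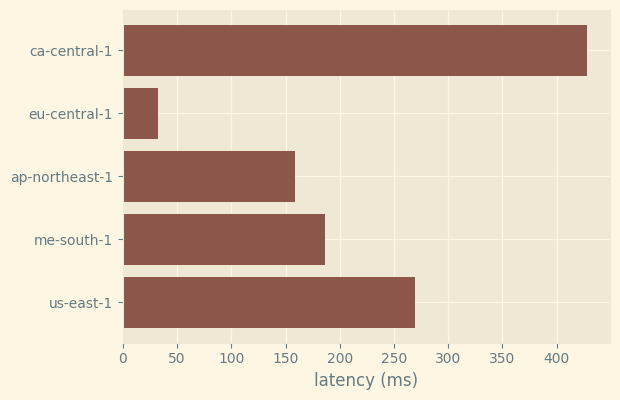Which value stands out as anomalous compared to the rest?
ca-central-1

ca-central-1 ≈ 450; the rest sit between ≈ 50 and ≈ 250.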